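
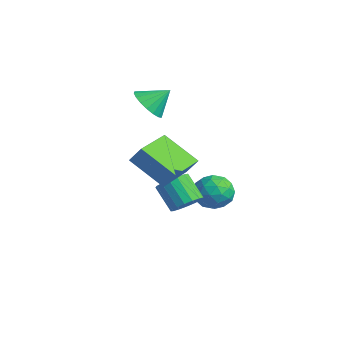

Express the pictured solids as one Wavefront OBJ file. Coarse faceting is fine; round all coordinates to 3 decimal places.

v -1.082 -0.751 3.531
v -0.225 -1.002 3.412
v -0.718 0.111 4.329
v -0.276 -0.721 3.132
v -0.485 -0.446 2.93
v -0.813 -0.231 2.847
v -1.194 -0.12 2.9
v -1.553 -0.133 3.077
v -1.818 -0.269 3.345
v -1.938 -0.5 3.649
v -1.888 -0.781 3.93
v -1.678 -1.057 4.132
v -1.35 -1.271 4.215
v -0.969 -1.383 4.162
v -0.61 -1.369 3.984
v -0.345 -1.233 3.717
v 1.166 -0.15 -1.553
v 1.667 0.122 -1.021
v 0.695 -0.057 -0.015
v 0.194 -0.33 -0.547
v 1.487 0.428 -1.139
v 0.516 0.248 -0.134
v 1.234 0.6 -1.353
v 0.263 0.421 -0.347
v 0.966 0.601 -1.612
v -0.006 0.422 -0.606
v 0.743 0.43 -1.858
v -0.229 0.251 -0.852
v 0.617 0.125 -2.034
v -0.355 -0.054 -1.028
v 0.617 -0.242 -2.099
v -0.355 -0.421 -1.094
v 0.743 -0.589 -2.04
v -0.229 -0.768 -1.034
v 0.965 -0.835 -1.869
v -0.007 -1.014 -0.863
v 1.234 -0.924 -1.625
v 0.262 -1.103 -0.619
v 1.487 -0.836 -1.365
v 0.515 -1.015 -0.359
v 1.666 -0.591 -1.148
v 0.694 -0.77 -0.142
v 1.731 -0.245 -1.024
v 0.759 -0.424 -0.018
v 0.584 2.175 -1.573
v 1.18 1.973 -0.851
v 0.48 0.667 -1.909
v 1.076 0.465 -1.187
v 0.194 0.789 -1.004
v 0.258 1.72 -0.796
v 1.402 0.92 -1.964
v 1.466 1.851 -1.756
v 1.685 1.197 -1.093
v 0.938 1.116 -0.5
v 0.722 1.524 -2.26
v -0.025 1.443 -1.667
v 0.891 2.206 -1.182
v 0.769 0.434 -1.578
v 0.251 0.624 -1.47
v 0.601 0.505 -1.046
v 0.35 2.058 -1.15
v 0.699 1.939 -0.726
v 0.12 1.243 -0.816
v 0.961 0.701 -2.034
v 1.31 0.582 -1.61
v 1.059 2.135 -1.714
v 1.409 2.016 -1.29
v 1.54 1.397 -1.944
v 1.538 1.632 -0.9
v 1.477 0.745 -1.098
v 1.668 1.012 -1.555
v 1.706 1.56 -1.432
v 1.099 1.584 -0.552
v 1.038 0.698 -0.749
v 0.52 0.888 -0.642
v 0.558 1.436 -0.519
v 1.396 1.128 -0.694
v 0.622 1.942 -2.011
v 0.561 1.056 -2.208
v 1.102 1.204 -2.241
v 1.14 1.752 -2.118
v 0.183 1.895 -1.662
v 0.122 1.008 -1.86
v -0.046 1.08 -1.328
v -0.008 1.628 -1.205
v 0.264 1.512 -2.066
v 2.109 -2.32 2.903
v 2.509 -2.002 3.632
v 3.434 -1.542 1.837
v 3.834 -1.224 2.566
v 3.186 -3.976 3.034
v 3.586 -3.658 3.763
v 4.511 -3.198 1.968
v 4.911 -2.88 2.697
f 2 1 4
f 2 4 3
f 4 1 5
f 4 5 3
f 5 1 6
f 5 6 3
f 6 1 7
f 6 7 3
f 7 1 8
f 7 8 3
f 8 1 9
f 8 9 3
f 9 1 10
f 9 10 3
f 10 1 11
f 10 11 3
f 11 1 12
f 11 12 3
f 12 1 13
f 12 13 3
f 13 1 14
f 13 14 3
f 14 1 15
f 14 15 3
f 15 1 16
f 15 16 3
f 16 1 2
f 16 2 3
f 18 17 21
f 18 21 19
f 19 21 22
f 19 22 20
f 21 17 23
f 21 23 22
f 22 23 24
f 22 24 20
f 23 17 25
f 23 25 24
f 24 25 26
f 24 26 20
f 25 17 27
f 25 27 26
f 26 27 28
f 26 28 20
f 27 17 29
f 27 29 28
f 28 29 30
f 28 30 20
f 29 17 31
f 29 31 30
f 30 31 32
f 30 32 20
f 31 17 33
f 31 33 32
f 32 33 34
f 32 34 20
f 33 17 35
f 33 35 34
f 34 35 36
f 34 36 20
f 35 17 37
f 35 37 36
f 36 37 38
f 36 38 20
f 37 17 39
f 37 39 38
f 38 39 40
f 38 40 20
f 39 17 41
f 39 41 40
f 40 41 42
f 40 42 20
f 41 17 43
f 41 43 42
f 42 43 44
f 42 44 20
f 43 17 18
f 43 18 44
f 44 18 19
f 44 19 20
f 45 82 61
f 82 56 85
f 61 85 50
f 82 85 61
f 45 61 57
f 61 50 62
f 57 62 46
f 61 62 57
f 45 57 66
f 57 46 67
f 66 67 52
f 57 67 66
f 45 66 78
f 66 52 81
f 78 81 55
f 66 81 78
f 45 78 82
f 78 55 86
f 82 86 56
f 78 86 82
f 46 62 73
f 62 50 76
f 73 76 54
f 62 76 73
f 50 85 63
f 85 56 84
f 63 84 49
f 85 84 63
f 56 86 83
f 86 55 79
f 83 79 47
f 86 79 83
f 55 81 80
f 81 52 68
f 80 68 51
f 81 68 80
f 52 67 72
f 67 46 69
f 72 69 53
f 67 69 72
f 48 74 60
f 74 54 75
f 60 75 49
f 74 75 60
f 48 60 58
f 60 49 59
f 58 59 47
f 60 59 58
f 48 58 65
f 58 47 64
f 65 64 51
f 58 64 65
f 48 65 70
f 65 51 71
f 70 71 53
f 65 71 70
f 48 70 74
f 70 53 77
f 74 77 54
f 70 77 74
f 49 75 63
f 75 54 76
f 63 76 50
f 75 76 63
f 47 59 83
f 59 49 84
f 83 84 56
f 59 84 83
f 51 64 80
f 64 47 79
f 80 79 55
f 64 79 80
f 53 71 72
f 71 51 68
f 72 68 52
f 71 68 72
f 54 77 73
f 77 53 69
f 73 69 46
f 77 69 73
f 88 90 87
f 91 88 87
f 87 90 89
f 89 91 87
f 88 94 90
f 92 88 91
f 92 94 88
f 90 94 89
f 93 91 89
f 89 94 93
f 93 92 91
f 94 92 93



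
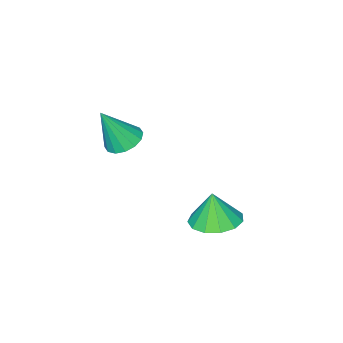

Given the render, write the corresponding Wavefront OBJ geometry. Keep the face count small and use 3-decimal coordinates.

v 0.109 -1.789 0.518
v 0.607 -2.195 0.191
v 0.771 -2.171 2.002
v 0.758 -1.854 0.212
v 0.735 -1.497 0.314
v 0.545 -1.217 0.471
v 0.237 -1.091 0.64
v -0.104 -1.152 0.777
v -0.388 -1.383 0.844
v -0.539 -1.723 0.823
v -0.517 -2.081 0.721
v -0.326 -2.36 0.564
v -0.019 -2.487 0.395
v 0.322 -2.426 0.259
v -1.967 0.479 -3.449
v -1.02 0.326 -3.48
v -1.953 0.301 -2.171
v -1.086 0.858 -3.406
v -1.432 1.269 -3.344
v -1.948 1.43 -3.316
v -2.47 1.288 -3.33
v -2.832 0.89 -3.382
v -2.92 0.361 -3.455
v -2.705 -0.13 -3.526
v -2.256 -0.428 -3.572
v -1.715 -0.438 -3.579
v -1.254 -0.157 -3.545
f 2 1 4
f 2 4 3
f 4 1 5
f 4 5 3
f 5 1 6
f 5 6 3
f 6 1 7
f 6 7 3
f 7 1 8
f 7 8 3
f 8 1 9
f 8 9 3
f 9 1 10
f 9 10 3
f 10 1 11
f 10 11 3
f 11 1 12
f 11 12 3
f 12 1 13
f 12 13 3
f 13 1 14
f 13 14 3
f 14 1 2
f 14 2 3
f 16 15 18
f 16 18 17
f 18 15 19
f 18 19 17
f 19 15 20
f 19 20 17
f 20 15 21
f 20 21 17
f 21 15 22
f 21 22 17
f 22 15 23
f 22 23 17
f 23 15 24
f 23 24 17
f 24 15 25
f 24 25 17
f 25 15 26
f 25 26 17
f 26 15 27
f 26 27 17
f 27 15 16
f 27 16 17



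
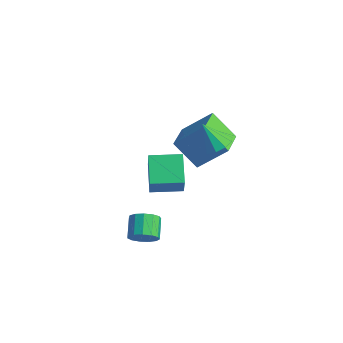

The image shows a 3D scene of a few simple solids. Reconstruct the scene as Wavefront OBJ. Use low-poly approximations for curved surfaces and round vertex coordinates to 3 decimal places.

v 1.265 0.893 2.96
v 2.019 0.704 3.432
v 0.395 0.727 4.28
v 1.938 1.26 3.449
v 1.6 1.676 3.279
v 1.134 1.793 2.987
v 0.718 1.567 2.685
v 0.51 1.083 2.487
v 0.591 0.526 2.47
v 0.929 0.11 2.64
v 1.395 -0.007 2.932
v 1.812 0.22 3.235
v -0.866 -1.924 1.973
v -0.269 -2.502 3.535
v 0.325 -0.682 1.977
v 0.922 -1.261 3.54
v 0.238 -2.979 1.16
v 0.835 -3.558 2.723
v 1.429 -1.738 1.165
v 2.026 -2.316 2.727
v 0.978 -4.209 -1.261
v 1.518 -4.176 -0.645
v 0.802 -3.318 -0.063
v 0.262 -3.351 -0.679
v 1.651 -3.857 -0.952
v 0.935 -2.999 -0.37
v 1.57 -3.65 -1.357
v 0.854 -2.792 -0.775
v 1.301 -3.621 -1.731
v 0.585 -2.762 -1.15
v 0.93 -3.778 -1.957
v 0.214 -2.919 -1.375
v 0.574 -4.072 -1.961
v -0.142 -3.214 -1.379
v 0.346 -4.41 -1.743
v -0.37 -3.551 -1.161
v 0.319 -4.684 -1.372
v -0.397 -3.825 -0.79
v 0.501 -4.807 -0.966
v -0.215 -3.949 -0.384
v 0.834 -4.741 -0.653
v 0.119 -3.882 -0.071
v 1.214 -4.505 -0.534
v 0.498 -3.647 0.048
v -0.263 1.113 -0.118
v -1.627 0.771 1.247
v -1.109 2.683 -0.57
v -2.474 2.34 0.795
v 0.934 2.18 1.345
v -0.431 1.837 2.71
v 0.087 3.749 0.893
v -1.277 3.407 2.258
f 2 1 4
f 2 4 3
f 4 1 5
f 4 5 3
f 5 1 6
f 5 6 3
f 6 1 7
f 6 7 3
f 7 1 8
f 7 8 3
f 8 1 9
f 8 9 3
f 9 1 10
f 9 10 3
f 10 1 11
f 10 11 3
f 11 1 12
f 11 12 3
f 12 1 2
f 12 2 3
f 14 16 13
f 17 14 13
f 13 16 15
f 15 17 13
f 14 20 16
f 18 14 17
f 18 20 14
f 16 20 15
f 19 17 15
f 15 20 19
f 19 18 17
f 20 18 19
f 22 21 25
f 22 25 23
f 23 25 26
f 23 26 24
f 25 21 27
f 25 27 26
f 26 27 28
f 26 28 24
f 27 21 29
f 27 29 28
f 28 29 30
f 28 30 24
f 29 21 31
f 29 31 30
f 30 31 32
f 30 32 24
f 31 21 33
f 31 33 32
f 32 33 34
f 32 34 24
f 33 21 35
f 33 35 34
f 34 35 36
f 34 36 24
f 35 21 37
f 35 37 36
f 36 37 38
f 36 38 24
f 37 21 39
f 37 39 38
f 38 39 40
f 38 40 24
f 39 21 41
f 39 41 40
f 40 41 42
f 40 42 24
f 41 21 43
f 41 43 42
f 42 43 44
f 42 44 24
f 43 21 22
f 43 22 44
f 44 22 23
f 44 23 24
f 46 48 45
f 49 46 45
f 45 48 47
f 47 49 45
f 46 52 48
f 50 46 49
f 50 52 46
f 48 52 47
f 51 49 47
f 47 52 51
f 51 50 49
f 52 50 51



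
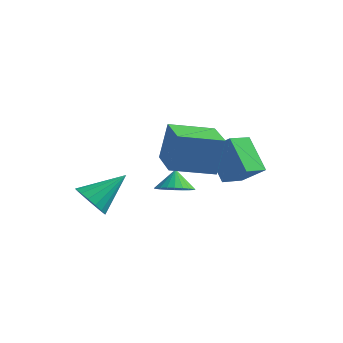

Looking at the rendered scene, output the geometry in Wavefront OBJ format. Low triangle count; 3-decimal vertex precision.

v -2.682 3.531 -2.649
v -1.835 3.322 -2.299
v -2.918 4.109 -1.731
v -1.764 3.634 -2.478
v -1.832 3.931 -2.682
v -2.03 4.167 -2.882
v -2.327 4.306 -3.046
v -2.678 4.327 -3.149
v -3.03 4.227 -3.177
v -3.329 4.021 -3.124
v -3.529 3.74 -2.998
v -3.601 3.428 -2.82
v -3.532 3.131 -2.615
v -3.334 2.895 -2.416
v -3.037 2.756 -2.252
v -2.686 2.735 -2.149
v -2.334 2.835 -2.121
v -2.035 3.041 -2.174
v -0.342 1.833 1.343
v 0.756 1.869 2.259
v 0.012 3.123 0.868
v 1.11 3.159 1.785
v 0.81 1.021 -0.005
v 1.908 1.057 0.912
v 1.164 2.311 -0.479
v 2.262 2.347 0.437
v -4.137 -1.71 -1.054
v -3.528 -2.387 -0.75
v -3.143 -0.29 0.114
v -3.326 -2.218 -1.127
v -3.31 -1.933 -1.487
v -3.484 -1.597 -1.748
v -3.807 -1.287 -1.85
v -4.206 -1.073 -1.769
v -4.589 -1.006 -1.525
v -4.869 -1.099 -1.173
v -4.981 -1.333 -0.793
v -4.9 -1.653 -0.473
v -4.644 -1.986 -0.287
v -4.272 -2.255 -0.276
v -3.87 -2.4 -0.443
v -0.093 -2.326 2.217
v 0.09 -1.876 4.033
v -1.266 -0.852 1.969
v -1.083 -0.402 3.785
v 1.523 -1.118 1.755
v 1.706 -0.668 3.571
v 0.35 0.356 1.507
v 0.533 0.806 3.323
f 2 1 4
f 2 4 3
f 4 1 5
f 4 5 3
f 5 1 6
f 5 6 3
f 6 1 7
f 6 7 3
f 7 1 8
f 7 8 3
f 8 1 9
f 8 9 3
f 9 1 10
f 9 10 3
f 10 1 11
f 10 11 3
f 11 1 12
f 11 12 3
f 12 1 13
f 12 13 3
f 13 1 14
f 13 14 3
f 14 1 15
f 14 15 3
f 15 1 16
f 15 16 3
f 16 1 17
f 16 17 3
f 17 1 18
f 17 18 3
f 18 1 2
f 18 2 3
f 20 22 19
f 23 20 19
f 19 22 21
f 21 23 19
f 20 26 22
f 24 20 23
f 24 26 20
f 22 26 21
f 25 23 21
f 21 26 25
f 25 24 23
f 26 24 25
f 28 27 30
f 28 30 29
f 30 27 31
f 30 31 29
f 31 27 32
f 31 32 29
f 32 27 33
f 32 33 29
f 33 27 34
f 33 34 29
f 34 27 35
f 34 35 29
f 35 27 36
f 35 36 29
f 36 27 37
f 36 37 29
f 37 27 38
f 37 38 29
f 38 27 39
f 38 39 29
f 39 27 40
f 39 40 29
f 40 27 41
f 40 41 29
f 41 27 28
f 41 28 29
f 43 45 42
f 46 43 42
f 42 45 44
f 44 46 42
f 43 49 45
f 47 43 46
f 47 49 43
f 45 49 44
f 48 46 44
f 44 49 48
f 48 47 46
f 49 47 48



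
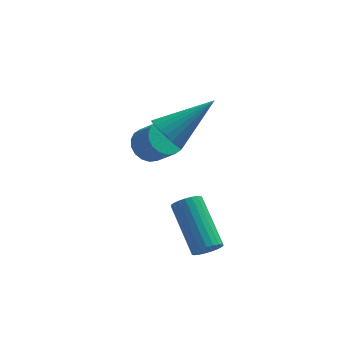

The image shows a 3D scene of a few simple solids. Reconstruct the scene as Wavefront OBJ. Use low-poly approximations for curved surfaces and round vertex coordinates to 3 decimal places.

v -2.626 0.941 1.73
v -2.166 0.373 1.429
v -0.974 1.599 3.01
v -2.109 0.606 1.236
v -2.13 0.89 1.117
v -2.227 1.181 1.092
v -2.385 1.436 1.164
v -2.579 1.616 1.323
v -2.78 1.692 1.543
v -2.958 1.655 1.792
v -3.085 1.508 2.032
v -3.142 1.275 2.225
v -3.121 0.992 2.344
v -3.024 0.7 2.369
v -2.866 0.445 2.297
v -2.672 0.266 2.138
v -2.471 0.189 1.918
v -2.293 0.227 1.669
v -1.277 -1.633 -2.312
v -0.784 -1.36 -2.397
v -1.47 0.267 -1.153
v -1.963 -0.007 -1.068
v -0.916 -1.279 -2.576
v -1.603 0.347 -1.332
v -1.111 -1.26 -2.709
v -1.798 0.367 -1.465
v -1.335 -1.305 -2.774
v -2.022 0.322 -1.53
v -1.549 -1.407 -2.759
v -2.235 0.22 -1.515
v -1.715 -1.548 -2.666
v -2.402 0.079 -1.422
v -1.806 -1.703 -2.512
v -2.492 -0.077 -1.268
v -1.805 -1.847 -2.324
v -2.492 -0.22 -1.08
v -1.713 -1.954 -2.133
v -2.399 -0.327 -0.889
v -1.545 -2.005 -1.974
v -2.232 -0.379 -0.73
v -1.331 -1.992 -1.873
v -2.018 -0.366 -0.629
v -1.108 -1.917 -1.848
v -1.795 -0.291 -0.603
v -0.914 -1.793 -1.903
v -1.6 -0.166 -0.659
v -0.782 -1.642 -2.029
v -1.469 -0.015 -0.785
v -0.736 -1.488 -2.204
v -1.423 0.138 -0.959
v -3.244 3.006 -0.349
v -2.731 2.834 -0.868
v -2.102 2.242 -0.05
v -2.616 2.414 0.469
v -2.618 3.123 -0.745
v -1.99 2.531 0.073
v -2.63 3.389 -0.544
v -2.001 2.797 0.275
v -2.763 3.58 -0.304
v -2.134 2.987 0.514
v -2.992 3.656 -0.073
v -2.363 3.064 0.745
v -3.27 3.604 0.103
v -2.641 3.012 0.922
v -3.544 3.433 0.19
v -2.915 2.841 1.008
v -3.758 3.178 0.17
v -3.129 2.586 0.988
v -3.87 2.889 0.047
v -3.242 2.297 0.865
v -3.859 2.623 -0.155
v -3.23 2.031 0.664
v -3.726 2.433 -0.394
v -3.097 1.84 0.424
v -3.497 2.356 -0.625
v -2.868 1.764 0.193
v -3.219 2.408 -0.802
v -2.59 1.816 0.017
v -2.945 2.579 -0.888
v -2.316 1.987 -0.07
f 2 1 4
f 2 4 3
f 4 1 5
f 4 5 3
f 5 1 6
f 5 6 3
f 6 1 7
f 6 7 3
f 7 1 8
f 7 8 3
f 8 1 9
f 8 9 3
f 9 1 10
f 9 10 3
f 10 1 11
f 10 11 3
f 11 1 12
f 11 12 3
f 12 1 13
f 12 13 3
f 13 1 14
f 13 14 3
f 14 1 15
f 14 15 3
f 15 1 16
f 15 16 3
f 16 1 17
f 16 17 3
f 17 1 18
f 17 18 3
f 18 1 2
f 18 2 3
f 20 19 23
f 20 23 21
f 21 23 24
f 21 24 22
f 23 19 25
f 23 25 24
f 24 25 26
f 24 26 22
f 25 19 27
f 25 27 26
f 26 27 28
f 26 28 22
f 27 19 29
f 27 29 28
f 28 29 30
f 28 30 22
f 29 19 31
f 29 31 30
f 30 31 32
f 30 32 22
f 31 19 33
f 31 33 32
f 32 33 34
f 32 34 22
f 33 19 35
f 33 35 34
f 34 35 36
f 34 36 22
f 35 19 37
f 35 37 36
f 36 37 38
f 36 38 22
f 37 19 39
f 37 39 38
f 38 39 40
f 38 40 22
f 39 19 41
f 39 41 40
f 40 41 42
f 40 42 22
f 41 19 43
f 41 43 42
f 42 43 44
f 42 44 22
f 43 19 45
f 43 45 44
f 44 45 46
f 44 46 22
f 45 19 47
f 45 47 46
f 46 47 48
f 46 48 22
f 47 19 49
f 47 49 48
f 48 49 50
f 48 50 22
f 49 19 20
f 49 20 50
f 50 20 21
f 50 21 22
f 52 51 55
f 52 55 53
f 53 55 56
f 53 56 54
f 55 51 57
f 55 57 56
f 56 57 58
f 56 58 54
f 57 51 59
f 57 59 58
f 58 59 60
f 58 60 54
f 59 51 61
f 59 61 60
f 60 61 62
f 60 62 54
f 61 51 63
f 61 63 62
f 62 63 64
f 62 64 54
f 63 51 65
f 63 65 64
f 64 65 66
f 64 66 54
f 65 51 67
f 65 67 66
f 66 67 68
f 66 68 54
f 67 51 69
f 67 69 68
f 68 69 70
f 68 70 54
f 69 51 71
f 69 71 70
f 70 71 72
f 70 72 54
f 71 51 73
f 71 73 72
f 72 73 74
f 72 74 54
f 73 51 75
f 73 75 74
f 74 75 76
f 74 76 54
f 75 51 77
f 75 77 76
f 76 77 78
f 76 78 54
f 77 51 79
f 77 79 78
f 78 79 80
f 78 80 54
f 79 51 52
f 79 52 80
f 80 52 53
f 80 53 54



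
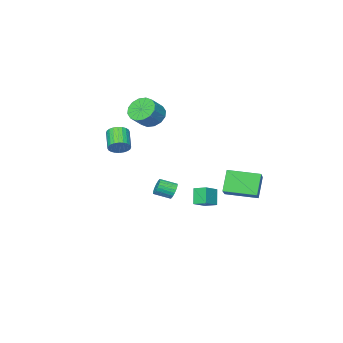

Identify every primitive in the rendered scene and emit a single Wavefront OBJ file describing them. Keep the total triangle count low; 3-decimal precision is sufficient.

v -1.113 2.689 -2.064
v -1.849 2.259 -0.605
v -2.466 4.308 -2.27
v -3.203 3.878 -0.811
v 0.163 3.882 -1.069
v -0.574 3.452 0.39
v -1.191 5.501 -1.275
v -1.927 5.071 0.184
v -0.027 2.055 -1.632
v 1.035 2.22 -1.122
v -0.29 2.905 -1.359
v 0.772 3.069 -0.849
v 0.408 2.531 -2.691
v 1.47 2.695 -2.181
v 0.145 3.38 -2.418
v 1.207 3.545 -1.908
v -1.854 -2.954 -3.847
v -1.462 -2.795 -4.354
v -0.613 -3.508 -3.919
v -1.006 -3.666 -3.413
v -1.398 -2.614 -4.182
v -0.549 -3.327 -3.748
v -1.404 -2.485 -3.959
v -0.555 -3.197 -3.525
v -1.478 -2.427 -3.72
v -0.629 -3.139 -3.285
v -1.609 -2.449 -3.499
v -0.76 -3.162 -3.065
v -1.778 -2.549 -3.332
v -0.929 -3.261 -2.898
v -1.958 -2.709 -3.243
v -1.11 -3.421 -2.809
v -2.123 -2.907 -3.246
v -1.274 -3.619 -2.812
v -2.247 -3.112 -3.341
v -1.398 -3.825 -2.906
v -2.311 -3.293 -3.512
v -1.462 -4.006 -3.078
v -2.305 -3.423 -3.735
v -1.456 -4.135 -3.301
v -2.231 -3.481 -3.975
v -1.382 -4.193 -3.54
v -2.1 -3.458 -4.195
v -1.251 -4.171 -3.761
v -1.931 -3.359 -4.362
v -1.082 -4.071 -3.928
v -1.75 -3.199 -4.451
v -0.902 -3.911 -4.017
v -1.586 -3.001 -4.448
v -0.737 -3.713 -4.014
v -0.835 -3.886 2.889
v -0.23 -3.65 2.103
v 0.84 -3.457 2.985
v 0.235 -3.694 3.771
v -0.439 -3.191 2.257
v 0.631 -2.998 3.139
v -0.755 -2.918 2.58
v 0.315 -2.725 3.462
v -1.092 -2.904 2.986
v -0.022 -2.711 3.868
v -1.36 -3.154 3.366
v -0.29 -2.961 4.248
v -1.488 -3.6 3.618
v -0.418 -3.407 4.5
v -1.44 -4.123 3.675
v -0.37 -3.93 4.557
v -1.231 -4.582 3.521
v -0.161 -4.389 4.403
v -0.915 -4.855 3.198
v 0.155 -4.662 4.08
v -0.578 -4.869 2.792
v 0.492 -4.676 3.674
v -0.31 -4.619 2.412
v 0.76 -4.426 3.294
v -0.182 -4.173 2.16
v 0.888 -3.98 3.042
v 4.166 -1.077 2.153
v 4.764 -1.169 2.543
v 4.052 -2.175 3.398
v 3.454 -2.083 3.007
v 4.639 -0.961 2.684
v 3.926 -1.967 3.538
v 4.441 -0.77 2.743
v 3.728 -1.776 3.598
v 4.202 -0.626 2.713
v 3.489 -1.632 3.568
v 3.957 -0.551 2.598
v 3.244 -1.557 3.452
v 3.744 -0.556 2.414
v 3.031 -1.562 3.269
v 3.596 -0.64 2.191
v 2.883 -1.646 3.046
v 3.534 -0.791 1.962
v 2.821 -1.796 2.817
v 3.568 -0.985 1.762
v 2.856 -1.991 2.617
v 3.694 -1.193 1.622
v 2.981 -2.199 2.476
v 3.892 -1.384 1.562
v 3.179 -2.39 2.417
v 4.131 -1.528 1.592
v 3.418 -2.534 2.447
v 4.376 -1.603 1.708
v 3.663 -2.609 2.562
v 4.589 -1.598 1.891
v 3.876 -2.604 2.746
v 4.737 -1.514 2.114
v 4.024 -2.52 2.969
v 4.799 -1.364 2.343
v 4.086 -2.369 3.198
f 2 4 1
f 5 2 1
f 1 4 3
f 3 5 1
f 2 8 4
f 6 2 5
f 6 8 2
f 4 8 3
f 7 5 3
f 3 8 7
f 7 6 5
f 8 6 7
f 10 12 9
f 13 10 9
f 9 12 11
f 11 13 9
f 10 16 12
f 14 10 13
f 14 16 10
f 12 16 11
f 15 13 11
f 11 16 15
f 15 14 13
f 16 14 15
f 18 17 21
f 18 21 19
f 19 21 22
f 19 22 20
f 21 17 23
f 21 23 22
f 22 23 24
f 22 24 20
f 23 17 25
f 23 25 24
f 24 25 26
f 24 26 20
f 25 17 27
f 25 27 26
f 26 27 28
f 26 28 20
f 27 17 29
f 27 29 28
f 28 29 30
f 28 30 20
f 29 17 31
f 29 31 30
f 30 31 32
f 30 32 20
f 31 17 33
f 31 33 32
f 32 33 34
f 32 34 20
f 33 17 35
f 33 35 34
f 34 35 36
f 34 36 20
f 35 17 37
f 35 37 36
f 36 37 38
f 36 38 20
f 37 17 39
f 37 39 38
f 38 39 40
f 38 40 20
f 39 17 41
f 39 41 40
f 40 41 42
f 40 42 20
f 41 17 43
f 41 43 42
f 42 43 44
f 42 44 20
f 43 17 45
f 43 45 44
f 44 45 46
f 44 46 20
f 45 17 47
f 45 47 46
f 46 47 48
f 46 48 20
f 47 17 49
f 47 49 48
f 48 49 50
f 48 50 20
f 49 17 18
f 49 18 50
f 50 18 19
f 50 19 20
f 52 51 55
f 52 55 53
f 53 55 56
f 53 56 54
f 55 51 57
f 55 57 56
f 56 57 58
f 56 58 54
f 57 51 59
f 57 59 58
f 58 59 60
f 58 60 54
f 59 51 61
f 59 61 60
f 60 61 62
f 60 62 54
f 61 51 63
f 61 63 62
f 62 63 64
f 62 64 54
f 63 51 65
f 63 65 64
f 64 65 66
f 64 66 54
f 65 51 67
f 65 67 66
f 66 67 68
f 66 68 54
f 67 51 69
f 67 69 68
f 68 69 70
f 68 70 54
f 69 51 71
f 69 71 70
f 70 71 72
f 70 72 54
f 71 51 73
f 71 73 72
f 72 73 74
f 72 74 54
f 73 51 75
f 73 75 74
f 74 75 76
f 74 76 54
f 75 51 52
f 75 52 76
f 76 52 53
f 76 53 54
f 78 77 81
f 78 81 79
f 79 81 82
f 79 82 80
f 81 77 83
f 81 83 82
f 82 83 84
f 82 84 80
f 83 77 85
f 83 85 84
f 84 85 86
f 84 86 80
f 85 77 87
f 85 87 86
f 86 87 88
f 86 88 80
f 87 77 89
f 87 89 88
f 88 89 90
f 88 90 80
f 89 77 91
f 89 91 90
f 90 91 92
f 90 92 80
f 91 77 93
f 91 93 92
f 92 93 94
f 92 94 80
f 93 77 95
f 93 95 94
f 94 95 96
f 94 96 80
f 95 77 97
f 95 97 96
f 96 97 98
f 96 98 80
f 97 77 99
f 97 99 98
f 98 99 100
f 98 100 80
f 99 77 101
f 99 101 100
f 100 101 102
f 100 102 80
f 101 77 103
f 101 103 102
f 102 103 104
f 102 104 80
f 103 77 105
f 103 105 104
f 104 105 106
f 104 106 80
f 105 77 107
f 105 107 106
f 106 107 108
f 106 108 80
f 107 77 109
f 107 109 108
f 108 109 110
f 108 110 80
f 109 77 78
f 109 78 110
f 110 78 79
f 110 79 80



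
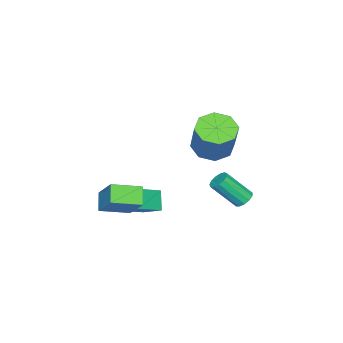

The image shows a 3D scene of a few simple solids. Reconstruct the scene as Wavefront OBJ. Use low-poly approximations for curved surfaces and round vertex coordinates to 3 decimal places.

v 1.048 -3.913 -2.734
v 1.717 -2.884 -1.487
v 1.748 -3.527 -3.429
v 2.417 -2.497 -2.182
v 2.023 -5.003 -2.358
v 2.692 -3.973 -1.111
v 2.723 -4.616 -3.053
v 3.392 -3.587 -1.806
v -0.547 -4.17 -3.564
v 0.793 -4.653 -2.836
v -0.449 -3.14 -3.061
v 0.891 -3.624 -2.332
v 0.069 -3.796 -4.448
v 1.409 -4.28 -3.719
v 0.167 -2.767 -3.944
v 1.507 -3.25 -3.216
v -0.204 -0.373 0.92
v 0.704 -0.6 0.566
v 1.511 0.006 2.246
v 0.604 0.233 2.6
v 0.498 0.12 0.405
v 1.305 0.725 2.086
v -0.119 0.551 0.546
v 0.689 1.156 2.227
v -0.785 0.441 0.906
v 0.022 1.046 2.586
v -1.111 -0.146 1.274
v -0.304 0.46 2.954
v -0.905 -0.865 1.434
v -0.098 -0.26 3.115
v -0.289 -1.296 1.293
v 0.519 -0.691 2.974
v 0.378 -1.186 0.934
v 1.185 -0.581 2.614
v -2.187 0.283 -3.604
v -1.707 0.549 -3.584
v -1.172 -0.516 -2.275
v -1.653 -0.783 -2.296
v -1.896 0.695 -3.387
v -1.361 -0.37 -2.079
v -2.178 0.711 -3.259
v -1.643 -0.354 -1.951
v -2.463 0.59 -3.241
v -1.928 -0.475 -1.933
v -2.66 0.372 -3.338
v -2.126 -0.693 -2.03
v -2.708 0.125 -3.52
v -2.173 -0.94 -2.211
v -2.59 -0.071 -3.728
v -2.055 -1.137 -2.419
v -2.344 -0.156 -3.897
v -1.809 -1.221 -2.589
v -2.049 -0.101 -3.973
v -1.514 -1.166 -2.665
v -1.797 0.076 -3.932
v -1.263 -0.99 -2.624
v -1.67 0.318 -3.787
v -1.135 -0.747 -2.479
f 2 4 1
f 5 2 1
f 1 4 3
f 3 5 1
f 2 8 4
f 6 2 5
f 6 8 2
f 4 8 3
f 7 5 3
f 3 8 7
f 7 6 5
f 8 6 7
f 10 12 9
f 13 10 9
f 9 12 11
f 11 13 9
f 10 16 12
f 14 10 13
f 14 16 10
f 12 16 11
f 15 13 11
f 11 16 15
f 15 14 13
f 16 14 15
f 18 17 21
f 18 21 19
f 19 21 22
f 19 22 20
f 21 17 23
f 21 23 22
f 22 23 24
f 22 24 20
f 23 17 25
f 23 25 24
f 24 25 26
f 24 26 20
f 25 17 27
f 25 27 26
f 26 27 28
f 26 28 20
f 27 17 29
f 27 29 28
f 28 29 30
f 28 30 20
f 29 17 31
f 29 31 30
f 30 31 32
f 30 32 20
f 31 17 33
f 31 33 32
f 32 33 34
f 32 34 20
f 33 17 18
f 33 18 34
f 34 18 19
f 34 19 20
f 36 35 39
f 36 39 37
f 37 39 40
f 37 40 38
f 39 35 41
f 39 41 40
f 40 41 42
f 40 42 38
f 41 35 43
f 41 43 42
f 42 43 44
f 42 44 38
f 43 35 45
f 43 45 44
f 44 45 46
f 44 46 38
f 45 35 47
f 45 47 46
f 46 47 48
f 46 48 38
f 47 35 49
f 47 49 48
f 48 49 50
f 48 50 38
f 49 35 51
f 49 51 50
f 50 51 52
f 50 52 38
f 51 35 53
f 51 53 52
f 52 53 54
f 52 54 38
f 53 35 55
f 53 55 54
f 54 55 56
f 54 56 38
f 55 35 57
f 55 57 56
f 56 57 58
f 56 58 38
f 57 35 36
f 57 36 58
f 58 36 37
f 58 37 38



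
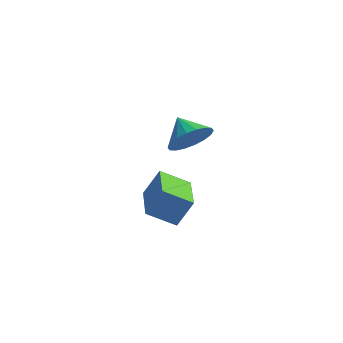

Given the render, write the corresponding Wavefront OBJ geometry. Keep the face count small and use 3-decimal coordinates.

v 3.981 -2.993 3.696
v 4.435 -2.254 3.053
v 3.219 -2.067 4.224
v 4.063 -2.41 2.791
v 3.676 -2.682 2.708
v 3.348 -3.015 2.821
v 3.146 -3.344 3.108
v 3.109 -3.604 3.51
v 3.245 -3.742 3.95
v 3.527 -3.732 4.34
v 3.898 -3.576 4.602
v 4.286 -3.305 4.684
v 4.613 -2.971 4.571
v 4.815 -2.642 4.285
v 4.852 -2.383 3.882
v 4.716 -2.244 3.443
v 3.477 -3.463 -2.082
v 2.115 -3.627 -1.319
v 2.973 -1.548 -2.57
v 1.611 -1.711 -1.807
v 4.129 -2.969 -0.813
v 2.767 -3.132 -0.05
v 3.625 -1.053 -1.301
v 2.263 -1.217 -0.538
f 2 1 4
f 2 4 3
f 4 1 5
f 4 5 3
f 5 1 6
f 5 6 3
f 6 1 7
f 6 7 3
f 7 1 8
f 7 8 3
f 8 1 9
f 8 9 3
f 9 1 10
f 9 10 3
f 10 1 11
f 10 11 3
f 11 1 12
f 11 12 3
f 12 1 13
f 12 13 3
f 13 1 14
f 13 14 3
f 14 1 15
f 14 15 3
f 15 1 16
f 15 16 3
f 16 1 2
f 16 2 3
f 18 20 17
f 21 18 17
f 17 20 19
f 19 21 17
f 18 24 20
f 22 18 21
f 22 24 18
f 20 24 19
f 23 21 19
f 19 24 23
f 23 22 21
f 24 22 23



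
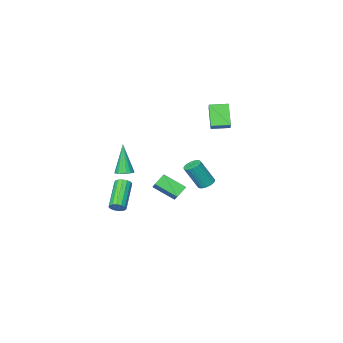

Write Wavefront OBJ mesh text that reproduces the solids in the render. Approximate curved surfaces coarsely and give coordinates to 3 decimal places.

v -3.938 -1.618 -2.653
v -3.39 -1.536 -2.882
v -2.633 -2.001 -1.236
v -3.182 -2.082 -1.007
v -3.443 -1.309 -2.793
v -2.687 -1.774 -1.148
v -3.582 -1.136 -2.681
v -2.825 -1.6 -1.035
v -3.783 -1.045 -2.563
v -3.026 -1.51 -0.917
v -4.01 -1.054 -2.461
v -3.253 -1.518 -0.815
v -4.225 -1.16 -2.392
v -3.469 -1.625 -0.746
v -4.391 -1.345 -2.368
v -3.634 -1.81 -0.722
v -4.478 -1.577 -2.394
v -3.721 -2.042 -0.748
v -4.472 -1.817 -2.464
v -3.715 -2.281 -0.818
v -4.374 -2.022 -2.567
v -3.617 -2.486 -0.921
v -4.2 -2.157 -2.685
v -3.443 -2.621 -1.039
v -3.981 -2.198 -2.797
v -3.225 -2.663 -1.151
v -3.755 -2.14 -2.885
v -2.998 -2.605 -1.239
v -3.56 -1.991 -2.932
v -2.804 -2.456 -1.286
v -3.431 -1.778 -2.931
v -2.675 -2.242 -1.285
v 1.958 -1.882 -0.116
v 2.536 -1.985 -0.057
v 1.642 -2.478 1.936
v 2.514 -1.733 0.013
v 2.382 -1.51 0.057
v 2.166 -1.361 0.067
v 1.909 -1.315 0.041
v 1.662 -1.382 -0.016
v 1.473 -1.547 -0.093
v 1.38 -1.779 -0.175
v 1.402 -2.031 -0.245
v 1.534 -2.253 -0.289
v 1.749 -2.403 -0.299
v 2.007 -2.449 -0.273
v 2.254 -2.382 -0.216
v 2.443 -2.217 -0.139
v -4.343 0.19 2.703
v -4.854 -0.699 4.021
v -3.885 0.815 3.302
v -4.395 -0.073 4.621
v -3.365 -0.467 2.639
v -3.875 -1.355 3.958
v -2.906 0.159 3.239
v -3.417 -0.73 4.557
v 1.905 1.798 0.918
v 2.559 2.967 1.829
v 1.123 2.872 0.101
v 1.777 4.041 1.012
v 2.563 1.859 0.368
v 3.217 3.028 1.279
v 1.781 2.933 -0.449
v 2.435 4.102 0.462
v 4.562 1.211 -0.99
v 4.984 1.013 -0.759
v 3.779 -0.149 0.442
v 3.358 0.049 0.21
v 4.92 1.23 -0.613
v 3.715 0.068 0.588
v 4.76 1.442 -0.569
v 3.555 0.28 0.632
v 4.547 1.592 -0.637
v 3.343 0.43 0.564
v 4.338 1.64 -0.8
v 3.134 0.478 0.401
v 4.19 1.573 -1.014
v 2.985 0.411 0.187
v 4.141 1.409 -1.222
v 2.936 0.247 -0.021
v 4.205 1.192 -1.368
v 3 0.03 -0.167
v 4.365 0.98 -1.412
v 3.16 -0.182 -0.211
v 4.577 0.83 -1.344
v 3.373 -0.332 -0.143
v 4.786 0.782 -1.181
v 3.582 -0.38 0.02
v 4.935 0.849 -0.967
v 3.73 -0.313 0.234
f 2 1 5
f 2 5 3
f 3 5 6
f 3 6 4
f 5 1 7
f 5 7 6
f 6 7 8
f 6 8 4
f 7 1 9
f 7 9 8
f 8 9 10
f 8 10 4
f 9 1 11
f 9 11 10
f 10 11 12
f 10 12 4
f 11 1 13
f 11 13 12
f 12 13 14
f 12 14 4
f 13 1 15
f 13 15 14
f 14 15 16
f 14 16 4
f 15 1 17
f 15 17 16
f 16 17 18
f 16 18 4
f 17 1 19
f 17 19 18
f 18 19 20
f 18 20 4
f 19 1 21
f 19 21 20
f 20 21 22
f 20 22 4
f 21 1 23
f 21 23 22
f 22 23 24
f 22 24 4
f 23 1 25
f 23 25 24
f 24 25 26
f 24 26 4
f 25 1 27
f 25 27 26
f 26 27 28
f 26 28 4
f 27 1 29
f 27 29 28
f 28 29 30
f 28 30 4
f 29 1 31
f 29 31 30
f 30 31 32
f 30 32 4
f 31 1 2
f 31 2 32
f 32 2 3
f 32 3 4
f 34 33 36
f 34 36 35
f 36 33 37
f 36 37 35
f 37 33 38
f 37 38 35
f 38 33 39
f 38 39 35
f 39 33 40
f 39 40 35
f 40 33 41
f 40 41 35
f 41 33 42
f 41 42 35
f 42 33 43
f 42 43 35
f 43 33 44
f 43 44 35
f 44 33 45
f 44 45 35
f 45 33 46
f 45 46 35
f 46 33 47
f 46 47 35
f 47 33 48
f 47 48 35
f 48 33 34
f 48 34 35
f 50 52 49
f 53 50 49
f 49 52 51
f 51 53 49
f 50 56 52
f 54 50 53
f 54 56 50
f 52 56 51
f 55 53 51
f 51 56 55
f 55 54 53
f 56 54 55
f 58 60 57
f 61 58 57
f 57 60 59
f 59 61 57
f 58 64 60
f 62 58 61
f 62 64 58
f 60 64 59
f 63 61 59
f 59 64 63
f 63 62 61
f 64 62 63
f 66 65 69
f 66 69 67
f 67 69 70
f 67 70 68
f 69 65 71
f 69 71 70
f 70 71 72
f 70 72 68
f 71 65 73
f 71 73 72
f 72 73 74
f 72 74 68
f 73 65 75
f 73 75 74
f 74 75 76
f 74 76 68
f 75 65 77
f 75 77 76
f 76 77 78
f 76 78 68
f 77 65 79
f 77 79 78
f 78 79 80
f 78 80 68
f 79 65 81
f 79 81 80
f 80 81 82
f 80 82 68
f 81 65 83
f 81 83 82
f 82 83 84
f 82 84 68
f 83 65 85
f 83 85 84
f 84 85 86
f 84 86 68
f 85 65 87
f 85 87 86
f 86 87 88
f 86 88 68
f 87 65 89
f 87 89 88
f 88 89 90
f 88 90 68
f 89 65 66
f 89 66 90
f 90 66 67
f 90 67 68



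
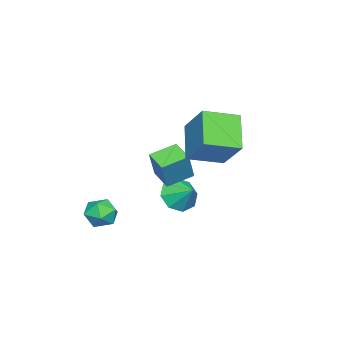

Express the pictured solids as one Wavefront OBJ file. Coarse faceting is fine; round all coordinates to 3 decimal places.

v 0.571 -2.555 -2.986
v 1.115 -1.881 -3.245
v 1.105 -3.399 -4.055
v 1.649 -2.725 -4.314
v 1.794 -3.146 -3.528
v 1.464 -2.625 -2.867
v 0.756 -2.655 -4.433
v 0.426 -2.134 -3.772
v 1.23 -1.943 -4.14
v 1.872 -2.247 -3.58
v 0.348 -3.033 -3.72
v 0.99 -3.337 -3.16
v -3.569 -0.907 -4.177
v -3.114 -0.502 -5.021
v -3.111 0.027 -3.483
v -3.852 -0.224 -4.909
v -4.423 -0.345 -4.368
v -4.494 -0.796 -3.716
v -4.023 -1.311 -3.333
v -3.286 -1.589 -3.445
v -2.714 -1.468 -3.986
v -2.643 -1.018 -4.638
v -1.883 2.102 -0.787
v -3.278 1.409 0.606
v -0.993 3.379 0.74
v -2.389 2.686 2.133
v -0.731 0.734 -0.313
v -2.127 0.041 1.08
v 0.158 2.011 1.214
v -1.237 1.318 2.607
v -3.712 -0.851 -2.09
v -2.955 -0.767 -0.536
v -3.031 0.112 -2.474
v -2.274 0.196 -0.92
v -2.686 -1.756 -2.54
v -1.929 -1.672 -0.986
v -2.005 -0.793 -2.924
v -1.248 -0.709 -1.37
f 1 12 6
f 1 6 2
f 1 2 8
f 1 8 11
f 1 11 12
f 2 6 10
f 6 12 5
f 12 11 3
f 11 8 7
f 8 2 9
f 4 10 5
f 4 5 3
f 4 3 7
f 4 7 9
f 4 9 10
f 5 10 6
f 3 5 12
f 7 3 11
f 9 7 8
f 10 9 2
f 14 13 16
f 14 16 15
f 16 13 17
f 16 17 15
f 17 13 18
f 17 18 15
f 18 13 19
f 18 19 15
f 19 13 20
f 19 20 15
f 20 13 21
f 20 21 15
f 21 13 22
f 21 22 15
f 22 13 14
f 22 14 15
f 24 26 23
f 27 24 23
f 23 26 25
f 25 27 23
f 24 30 26
f 28 24 27
f 28 30 24
f 26 30 25
f 29 27 25
f 25 30 29
f 29 28 27
f 30 28 29
f 32 34 31
f 35 32 31
f 31 34 33
f 33 35 31
f 32 38 34
f 36 32 35
f 36 38 32
f 34 38 33
f 37 35 33
f 33 38 37
f 37 36 35
f 38 36 37



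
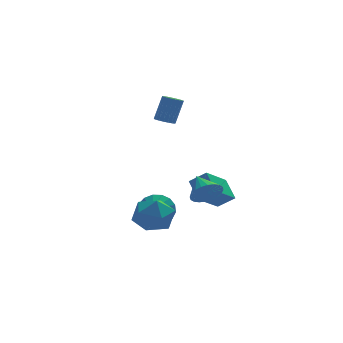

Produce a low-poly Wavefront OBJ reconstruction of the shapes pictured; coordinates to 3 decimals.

v -1.907 -2.952 -2.602
v -0.952 -3.505 -2.826
v -2.628 -4.475 -1.914
v -1.673 -5.028 -2.138
v -1.692 -4.241 -1.334
v -1.247 -3.299 -1.76
v -2.333 -4.681 -2.98
v -1.888 -3.739 -3.406
v -1.216 -4.573 -3.059
v -0.82 -4.301 -2.042
v -2.76 -3.679 -2.698
v -2.364 -3.407 -1.681
v 0.505 2.259 1.236
v 0.783 2.708 1.052
v 1.293 2.971 2.459
v 1.015 2.521 2.644
v 0.576 2.799 1.109
v 1.086 3.062 2.517
v 0.357 2.797 1.189
v 0.867 3.06 2.597
v 0.164 2.701 1.277
v 0.674 2.964 2.685
v 0.03 2.529 1.358
v 0.54 2.792 2.765
v -0.022 2.31 1.418
v 0.488 2.573 2.825
v 0.017 2.082 1.446
v 0.527 2.345 2.854
v 0.14 1.885 1.438
v 0.65 2.148 2.846
v 0.327 1.752 1.395
v 0.837 2.015 2.803
v 0.544 1.707 1.325
v 1.054 1.97 2.733
v 0.755 1.757 1.239
v 1.265 2.02 2.647
v 0.922 1.894 1.153
v 1.432 2.157 2.561
v 1.017 2.094 1.081
v 1.527 2.357 2.489
v 1.024 2.323 1.036
v 1.534 2.585 2.444
v 0.941 2.54 1.026
v 1.451 2.803 2.433
v -0.903 -1.33 -3.255
v -0.233 -1.331 -2.582
v -1.377 -2.29 -2.785
v -0.566 -1.079 -2.403
v -0.976 -0.884 -2.42
v -1.37 -0.791 -2.628
v -1.656 -0.822 -2.979
v -1.77 -0.969 -3.394
v -1.685 -1.199 -3.777
v -1.421 -1.459 -4.041
v -1.038 -1.689 -4.124
v -0.624 -1.837 -4.009
v -0.274 -1.869 -3.72
v -0.068 -1.777 -3.326
v -0.053 -1.583 -2.915
v 1.041 -1.804 -2.601
v 1.817 -2.174 -1.963
v 0.896 -0.718 -1.794
v 1.672 -1.089 -1.156
v 2.328 -0.871 -3.624
v 3.104 -1.242 -2.986
v 2.183 0.214 -2.817
v 2.959 -0.156 -2.179
v 0.781 -4.06 -1.216
v 1.312 -4.335 -0.612
v 0.619 -2.9 -0.544
v 1.523 -4.185 -0.82
v 1.62 -4.016 -1.088
v 1.59 -3.854 -1.376
v 1.437 -3.723 -1.639
v 1.184 -3.643 -1.838
v 0.869 -3.627 -1.942
v 0.541 -3.677 -1.936
v 0.25 -3.785 -1.82
v 0.039 -3.935 -1.612
v -0.058 -4.104 -1.343
v -0.028 -4.266 -1.056
v 0.126 -4.397 -0.792
v 0.379 -4.476 -0.594
v 0.693 -4.493 -0.489
v 1.021 -4.443 -0.496
f 1 12 6
f 1 6 2
f 1 2 8
f 1 8 11
f 1 11 12
f 2 6 10
f 6 12 5
f 12 11 3
f 11 8 7
f 8 2 9
f 4 10 5
f 4 5 3
f 4 3 7
f 4 7 9
f 4 9 10
f 5 10 6
f 3 5 12
f 7 3 11
f 9 7 8
f 10 9 2
f 14 13 17
f 14 17 15
f 15 17 18
f 15 18 16
f 17 13 19
f 17 19 18
f 18 19 20
f 18 20 16
f 19 13 21
f 19 21 20
f 20 21 22
f 20 22 16
f 21 13 23
f 21 23 22
f 22 23 24
f 22 24 16
f 23 13 25
f 23 25 24
f 24 25 26
f 24 26 16
f 25 13 27
f 25 27 26
f 26 27 28
f 26 28 16
f 27 13 29
f 27 29 28
f 28 29 30
f 28 30 16
f 29 13 31
f 29 31 30
f 30 31 32
f 30 32 16
f 31 13 33
f 31 33 32
f 32 33 34
f 32 34 16
f 33 13 35
f 33 35 34
f 34 35 36
f 34 36 16
f 35 13 37
f 35 37 36
f 36 37 38
f 36 38 16
f 37 13 39
f 37 39 38
f 38 39 40
f 38 40 16
f 39 13 41
f 39 41 40
f 40 41 42
f 40 42 16
f 41 13 43
f 41 43 42
f 42 43 44
f 42 44 16
f 43 13 14
f 43 14 44
f 44 14 15
f 44 15 16
f 46 45 48
f 46 48 47
f 48 45 49
f 48 49 47
f 49 45 50
f 49 50 47
f 50 45 51
f 50 51 47
f 51 45 52
f 51 52 47
f 52 45 53
f 52 53 47
f 53 45 54
f 53 54 47
f 54 45 55
f 54 55 47
f 55 45 56
f 55 56 47
f 56 45 57
f 56 57 47
f 57 45 58
f 57 58 47
f 58 45 59
f 58 59 47
f 59 45 46
f 59 46 47
f 61 63 60
f 64 61 60
f 60 63 62
f 62 64 60
f 61 67 63
f 65 61 64
f 65 67 61
f 63 67 62
f 66 64 62
f 62 67 66
f 66 65 64
f 67 65 66
f 69 68 71
f 69 71 70
f 71 68 72
f 71 72 70
f 72 68 73
f 72 73 70
f 73 68 74
f 73 74 70
f 74 68 75
f 74 75 70
f 75 68 76
f 75 76 70
f 76 68 77
f 76 77 70
f 77 68 78
f 77 78 70
f 78 68 79
f 78 79 70
f 79 68 80
f 79 80 70
f 80 68 81
f 80 81 70
f 81 68 82
f 81 82 70
f 82 68 83
f 82 83 70
f 83 68 84
f 83 84 70
f 84 68 85
f 84 85 70
f 85 68 69
f 85 69 70



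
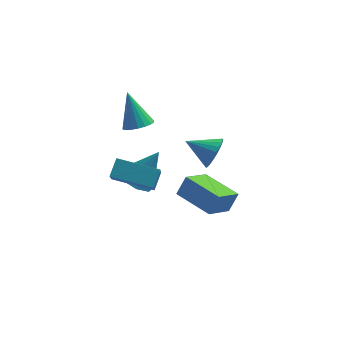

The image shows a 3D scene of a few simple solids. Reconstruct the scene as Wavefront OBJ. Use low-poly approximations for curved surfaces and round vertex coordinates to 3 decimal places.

v 2.75 0.964 0.539
v 3.148 1.581 1.093
v 1.37 1.296 1.161
v 3.069 1.784 0.808
v 2.94 1.862 0.481
v 2.783 1.804 0.164
v 2.621 1.617 -0.096
v 2.478 1.331 -0.26
v 2.377 0.989 -0.302
v 2.333 0.644 -0.216
v 2.352 0.347 -0.015
v 2.432 0.144 0.27
v 2.56 0.066 0.596
v 2.717 0.124 0.914
v 2.879 0.311 1.174
v 3.022 0.597 1.337
v 3.123 0.939 1.38
v 3.167 1.285 1.294
v -0.839 0.544 3.056
v -0.104 0.491 3.311
v -1.361 1.416 4.744
v -0.108 0.799 3.15
v -0.258 1.056 2.971
v -0.522 1.212 2.809
v -0.85 1.235 2.695
v -1.175 1.121 2.654
v -1.434 0.893 2.692
v -1.575 0.596 2.802
v -1.57 0.288 2.963
v -1.421 0.031 3.142
v -1.157 -0.125 3.304
v -0.829 -0.148 3.417
v -0.504 -0.034 3.459
v -0.245 0.194 3.421
v -1.051 1.817 -2.34
v -0.181 1.751 -2.888
v 0.091 2.283 -0.58
v -0.481 2.48 -2.885
v -1.115 2.821 -2.564
v -1.712 2.574 -2.112
v -1.921 1.884 -1.793
v -1.621 1.155 -1.796
v -0.987 0.814 -2.117
v -0.391 1.061 -2.569
v 3.46 0.06 -3.12
v 2.487 -1.104 -2.228
v 1.914 1.499 -2.93
v 0.941 0.335 -2.038
v 3.919 0.425 -2.142
v 2.946 -0.739 -1.25
v 2.373 1.864 -1.952
v 1.4 0.7 -1.06
v -2.05 -1.842 1.182
v -2.069 -3.292 2.757
v -1.749 -1.127 1.844
v -1.768 -2.577 3.419
v -0.072 -2.303 0.781
v -0.091 -3.753 2.356
v 0.229 -1.588 1.443
v 0.21 -3.038 3.018
f 2 1 4
f 2 4 3
f 4 1 5
f 4 5 3
f 5 1 6
f 5 6 3
f 6 1 7
f 6 7 3
f 7 1 8
f 7 8 3
f 8 1 9
f 8 9 3
f 9 1 10
f 9 10 3
f 10 1 11
f 10 11 3
f 11 1 12
f 11 12 3
f 12 1 13
f 12 13 3
f 13 1 14
f 13 14 3
f 14 1 15
f 14 15 3
f 15 1 16
f 15 16 3
f 16 1 17
f 16 17 3
f 17 1 18
f 17 18 3
f 18 1 2
f 18 2 3
f 20 19 22
f 20 22 21
f 22 19 23
f 22 23 21
f 23 19 24
f 23 24 21
f 24 19 25
f 24 25 21
f 25 19 26
f 25 26 21
f 26 19 27
f 26 27 21
f 27 19 28
f 27 28 21
f 28 19 29
f 28 29 21
f 29 19 30
f 29 30 21
f 30 19 31
f 30 31 21
f 31 19 32
f 31 32 21
f 32 19 33
f 32 33 21
f 33 19 34
f 33 34 21
f 34 19 20
f 34 20 21
f 36 35 38
f 36 38 37
f 38 35 39
f 38 39 37
f 39 35 40
f 39 40 37
f 40 35 41
f 40 41 37
f 41 35 42
f 41 42 37
f 42 35 43
f 42 43 37
f 43 35 44
f 43 44 37
f 44 35 36
f 44 36 37
f 46 48 45
f 49 46 45
f 45 48 47
f 47 49 45
f 46 52 48
f 50 46 49
f 50 52 46
f 48 52 47
f 51 49 47
f 47 52 51
f 51 50 49
f 52 50 51
f 54 56 53
f 57 54 53
f 53 56 55
f 55 57 53
f 54 60 56
f 58 54 57
f 58 60 54
f 56 60 55
f 59 57 55
f 55 60 59
f 59 58 57
f 60 58 59



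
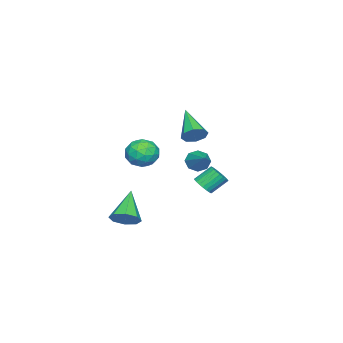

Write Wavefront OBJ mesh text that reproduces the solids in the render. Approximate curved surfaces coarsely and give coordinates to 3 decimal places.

v 1.907 -2.839 -4.595
v 2.38 -2.548 -3.938
v 0.373 -3.301 -3.285
v 2.008 -2.077 -4.208
v 1.577 -2.053 -4.705
v 1.339 -2.489 -5.137
v 1.435 -3.13 -5.252
v 1.807 -3.601 -4.981
v 2.238 -3.625 -4.485
v 2.476 -3.189 -4.052
v 3.164 1.932 1.102
v 3.649 1.66 0.747
v 4.336 2.908 1.958
v 3.461 2.076 0.53
v 3.099 2.408 0.649
v 2.774 2.46 1.032
v 2.678 2.203 1.457
v 2.866 1.788 1.673
v 3.229 1.456 1.554
v 3.553 1.403 1.171
v -2.332 -0.482 -3.478
v -1.888 -0.635 -3.013
v -2.505 0.049 -2.198
v -2.948 0.202 -2.662
v -1.784 -0.422 -3.114
v -2.401 0.262 -2.298
v -1.764 -0.218 -3.269
v -2.38 0.466 -2.454
v -1.83 -0.054 -3.457
v -2.446 0.63 -2.642
v -1.972 0.045 -3.647
v -2.589 0.729 -2.832
v -2.169 0.063 -3.812
v -2.786 0.747 -2.997
v -2.391 -0.001 -3.926
v -3.008 0.683 -3.111
v -2.604 -0.139 -3.971
v -3.22 0.545 -3.156
v -2.775 -0.329 -3.942
v -3.392 0.355 -3.127
v -2.879 -0.542 -3.842
v -3.496 0.142 -3.026
v -2.9 -0.746 -3.686
v -3.516 -0.062 -2.871
v -2.834 -0.91 -3.498
v -3.45 -0.226 -2.683
v -2.691 -1.009 -3.308
v -3.308 -0.325 -2.493
v -2.494 -1.027 -3.143
v -3.111 -0.343 -2.328
v -2.272 -0.963 -3.029
v -2.889 -0.279 -2.214
v -2.06 -0.825 -2.984
v -2.676 -0.141 -2.169
v -1.717 -3.043 -0.695
v -1.033 -2.385 -0.97
v -0.727 -4.235 -1.09
v -0.043 -3.577 -1.365
v -0.277 -3.677 -0.41
v -0.888 -2.94 -0.166
v -0.872 -3.68 -1.894
v -1.483 -2.943 -1.65
v -0.511 -2.778 -1.711
v -0.143 -2.776 -0.794
v -1.617 -3.844 -1.266
v -1.249 -3.842 -0.349
v -1.462 -2.609 -0.798
v -0.298 -4.011 -1.262
v -0.435 -4.07 -0.701
v -0.033 -3.683 -0.862
v -1.377 -2.936 -0.325
v -0.975 -2.549 -0.487
v -0.53 -3.309 -0.157
v -0.785 -4.071 -1.573
v -0.383 -3.684 -1.735
v -1.727 -2.937 -1.198
v -1.325 -2.55 -1.359
v -1.23 -3.311 -1.903
v -0.753 -2.453 -1.395
v -0.171 -3.154 -1.627
v -0.658 -3.214 -1.938
v -1.018 -2.781 -1.795
v -0.537 -2.452 -0.856
v 0.045 -3.153 -1.088
v -0.092 -3.212 -0.527
v -0.452 -2.779 -0.383
v -0.23 -2.683 -1.292
v -1.805 -3.467 -0.972
v -1.223 -4.168 -1.204
v -1.308 -3.841 -1.677
v -1.668 -3.408 -1.533
v -1.589 -3.466 -0.433
v -1.007 -4.167 -0.665
v -0.742 -3.839 -0.265
v -1.102 -3.406 -0.122
v -1.53 -3.937 -0.768
v 1.98 1.164 2.235
v 2.362 1.268 2.812
v 0.68 -0.004 3.305
v 1.979 1.638 2.75
v 1.597 1.73 2.386
v 1.439 1.49 1.933
v 1.599 1.059 1.657
v 1.982 0.69 1.719
v 2.364 0.598 2.083
v 2.521 0.838 2.536
f 2 1 4
f 2 4 3
f 4 1 5
f 4 5 3
f 5 1 6
f 5 6 3
f 6 1 7
f 6 7 3
f 7 1 8
f 7 8 3
f 8 1 9
f 8 9 3
f 9 1 10
f 9 10 3
f 10 1 2
f 10 2 3
f 12 11 14
f 12 14 13
f 14 11 15
f 14 15 13
f 15 11 16
f 15 16 13
f 16 11 17
f 16 17 13
f 17 11 18
f 17 18 13
f 18 11 19
f 18 19 13
f 19 11 20
f 19 20 13
f 20 11 12
f 20 12 13
f 22 21 25
f 22 25 23
f 23 25 26
f 23 26 24
f 25 21 27
f 25 27 26
f 26 27 28
f 26 28 24
f 27 21 29
f 27 29 28
f 28 29 30
f 28 30 24
f 29 21 31
f 29 31 30
f 30 31 32
f 30 32 24
f 31 21 33
f 31 33 32
f 32 33 34
f 32 34 24
f 33 21 35
f 33 35 34
f 34 35 36
f 34 36 24
f 35 21 37
f 35 37 36
f 36 37 38
f 36 38 24
f 37 21 39
f 37 39 38
f 38 39 40
f 38 40 24
f 39 21 41
f 39 41 40
f 40 41 42
f 40 42 24
f 41 21 43
f 41 43 42
f 42 43 44
f 42 44 24
f 43 21 45
f 43 45 44
f 44 45 46
f 44 46 24
f 45 21 47
f 45 47 46
f 46 47 48
f 46 48 24
f 47 21 49
f 47 49 48
f 48 49 50
f 48 50 24
f 49 21 51
f 49 51 50
f 50 51 52
f 50 52 24
f 51 21 53
f 51 53 52
f 52 53 54
f 52 54 24
f 53 21 22
f 53 22 54
f 54 22 23
f 54 23 24
f 55 92 71
f 92 66 95
f 71 95 60
f 92 95 71
f 55 71 67
f 71 60 72
f 67 72 56
f 71 72 67
f 55 67 76
f 67 56 77
f 76 77 62
f 67 77 76
f 55 76 88
f 76 62 91
f 88 91 65
f 76 91 88
f 55 88 92
f 88 65 96
f 92 96 66
f 88 96 92
f 56 72 83
f 72 60 86
f 83 86 64
f 72 86 83
f 60 95 73
f 95 66 94
f 73 94 59
f 95 94 73
f 66 96 93
f 96 65 89
f 93 89 57
f 96 89 93
f 65 91 90
f 91 62 78
f 90 78 61
f 91 78 90
f 62 77 82
f 77 56 79
f 82 79 63
f 77 79 82
f 58 84 70
f 84 64 85
f 70 85 59
f 84 85 70
f 58 70 68
f 70 59 69
f 68 69 57
f 70 69 68
f 58 68 75
f 68 57 74
f 75 74 61
f 68 74 75
f 58 75 80
f 75 61 81
f 80 81 63
f 75 81 80
f 58 80 84
f 80 63 87
f 84 87 64
f 80 87 84
f 59 85 73
f 85 64 86
f 73 86 60
f 85 86 73
f 57 69 93
f 69 59 94
f 93 94 66
f 69 94 93
f 61 74 90
f 74 57 89
f 90 89 65
f 74 89 90
f 63 81 82
f 81 61 78
f 82 78 62
f 81 78 82
f 64 87 83
f 87 63 79
f 83 79 56
f 87 79 83
f 98 97 100
f 98 100 99
f 100 97 101
f 100 101 99
f 101 97 102
f 101 102 99
f 102 97 103
f 102 103 99
f 103 97 104
f 103 104 99
f 104 97 105
f 104 105 99
f 105 97 106
f 105 106 99
f 106 97 98
f 106 98 99



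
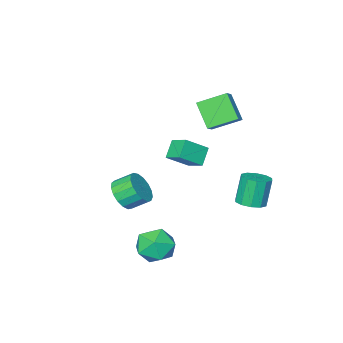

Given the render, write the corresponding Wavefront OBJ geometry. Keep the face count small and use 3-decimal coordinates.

v -3.164 -2.221 3.324
v -4.403 -1.209 4.104
v -2.971 -0.979 2.02
v -4.211 0.032 2.801
v -2.589 -1.852 3.759
v -3.829 -0.841 4.54
v -2.397 -0.611 2.456
v -3.636 0.401 3.236
v -3.515 1.732 -2.477
v -3.059 1.005 -2.415
v -3.548 0.842 -0.722
v -4.005 1.568 -0.783
v -2.741 1.41 -2.284
v -3.23 1.247 -0.591
v -2.719 1.938 -2.227
v -3.208 1.775 -0.533
v -3.001 2.387 -2.265
v -3.49 2.224 -0.572
v -3.479 2.586 -2.384
v -3.969 2.423 -0.691
v -3.972 2.458 -2.538
v -4.461 2.295 -0.845
v -4.29 2.053 -2.669
v -4.779 1.89 -0.976
v -4.312 1.525 -2.727
v -4.801 1.362 -1.033
v -4.03 1.076 -2.688
v -4.519 0.913 -0.995
v -3.551 0.877 -2.569
v -4.041 0.714 -0.876
v -4.14 -4.049 -1.342
v -2.865 -4.397 -0.422
v -4.22 -2.895 -0.795
v -2.946 -3.242 0.125
v -3.374 -3.578 -2.225
v -2.1 -3.925 -1.305
v -3.455 -2.423 -1.678
v -2.18 -2.771 -0.758
v 3.182 3.002 -3.458
v 3.912 2.083 -3.213
v 1.648 1.897 -3.027
v 2.378 0.978 -2.782
v 2.358 1.937 -2.062
v 3.306 2.62 -2.329
v 2.254 1.36 -3.911
v 3.202 2.043 -4.178
v 3.339 1.069 -3.493
v 3.403 1.425 -2.35
v 2.157 2.555 -3.89
v 2.221 2.911 -2.747
v 2.417 -1.483 -1.296
v 3.078 -1.524 -0.534
v 2.343 -0.837 0.139
v 1.683 -0.797 -0.624
v 3.214 -1.133 -0.784
v 2.479 -0.446 -0.111
v 3.167 -0.823 -1.152
v 2.433 -0.136 -0.479
v 2.949 -0.664 -1.552
v 2.214 0.023 -0.88
v 2.609 -0.692 -1.895
v 1.874 -0.006 -1.222
v 2.225 -0.902 -2.1
v 1.49 -0.216 -1.427
v 1.885 -1.245 -2.121
v 1.15 -0.559 -1.448
v 1.667 -1.643 -1.953
v 0.932 -0.956 -1.28
v 1.621 -2.004 -1.635
v 0.886 -1.317 -0.962
v 1.757 -2.246 -1.239
v 1.023 -1.559 -0.566
v 2.045 -2.313 -0.856
v 1.31 -1.626 -0.184
v 2.418 -2.19 -0.575
v 1.683 -1.503 0.098
v 2.791 -1.905 -0.458
v 2.056 -1.218 0.215
f 2 4 1
f 5 2 1
f 1 4 3
f 3 5 1
f 2 8 4
f 6 2 5
f 6 8 2
f 4 8 3
f 7 5 3
f 3 8 7
f 7 6 5
f 8 6 7
f 10 9 13
f 10 13 11
f 11 13 14
f 11 14 12
f 13 9 15
f 13 15 14
f 14 15 16
f 14 16 12
f 15 9 17
f 15 17 16
f 16 17 18
f 16 18 12
f 17 9 19
f 17 19 18
f 18 19 20
f 18 20 12
f 19 9 21
f 19 21 20
f 20 21 22
f 20 22 12
f 21 9 23
f 21 23 22
f 22 23 24
f 22 24 12
f 23 9 25
f 23 25 24
f 24 25 26
f 24 26 12
f 25 9 27
f 25 27 26
f 26 27 28
f 26 28 12
f 27 9 29
f 27 29 28
f 28 29 30
f 28 30 12
f 29 9 10
f 29 10 30
f 30 10 11
f 30 11 12
f 32 34 31
f 35 32 31
f 31 34 33
f 33 35 31
f 32 38 34
f 36 32 35
f 36 38 32
f 34 38 33
f 37 35 33
f 33 38 37
f 37 36 35
f 38 36 37
f 39 50 44
f 39 44 40
f 39 40 46
f 39 46 49
f 39 49 50
f 40 44 48
f 44 50 43
f 50 49 41
f 49 46 45
f 46 40 47
f 42 48 43
f 42 43 41
f 42 41 45
f 42 45 47
f 42 47 48
f 43 48 44
f 41 43 50
f 45 41 49
f 47 45 46
f 48 47 40
f 52 51 55
f 52 55 53
f 53 55 56
f 53 56 54
f 55 51 57
f 55 57 56
f 56 57 58
f 56 58 54
f 57 51 59
f 57 59 58
f 58 59 60
f 58 60 54
f 59 51 61
f 59 61 60
f 60 61 62
f 60 62 54
f 61 51 63
f 61 63 62
f 62 63 64
f 62 64 54
f 63 51 65
f 63 65 64
f 64 65 66
f 64 66 54
f 65 51 67
f 65 67 66
f 66 67 68
f 66 68 54
f 67 51 69
f 67 69 68
f 68 69 70
f 68 70 54
f 69 51 71
f 69 71 70
f 70 71 72
f 70 72 54
f 71 51 73
f 71 73 72
f 72 73 74
f 72 74 54
f 73 51 75
f 73 75 74
f 74 75 76
f 74 76 54
f 75 51 77
f 75 77 76
f 76 77 78
f 76 78 54
f 77 51 52
f 77 52 78
f 78 52 53
f 78 53 54



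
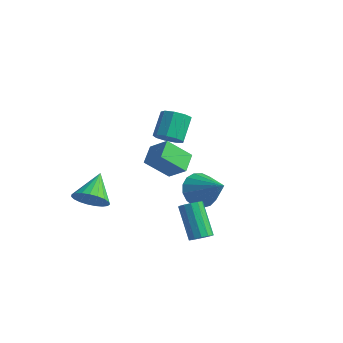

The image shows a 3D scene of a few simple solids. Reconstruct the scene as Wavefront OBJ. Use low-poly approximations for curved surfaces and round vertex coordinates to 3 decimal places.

v -1.044 1.636 -0.676
v -0.774 1.171 -0.125
v -1.145 2.18 0.907
v -1.416 2.644 0.356
v -0.39 1.489 -0.297
v -0.762 2.497 0.735
v -0.313 1.875 -0.647
v -0.684 2.884 0.385
v -0.578 2.149 -1.01
v -0.949 3.158 0.022
v -1.061 2.183 -1.217
v -1.432 3.192 -0.185
v -1.536 1.961 -1.171
v -1.908 2.97 -0.139
v -1.781 1.587 -0.893
v -2.153 2.595 0.139
v -1.682 1.235 -0.514
v -2.053 2.244 0.518
v -1.284 1.071 -0.21
v -1.655 2.08 0.822
v 1.533 -2.959 1.139
v 2.467 -2.879 1.887
v 1.122 -2.076 1.558
v 2.057 -1.997 2.306
v 2.283 -2.123 0.114
v 3.218 -2.044 0.862
v 1.873 -1.241 0.533
v 2.807 -1.161 1.281
v 2.041 0.324 -2.223
v 2.541 -0.1 -2.978
v 3.599 0.156 -1.097
v 2.629 0.368 -3.031
v 2.583 0.825 -2.898
v 2.412 1.168 -2.611
v 2.156 1.317 -2.234
v 1.874 1.239 -1.856
v 1.63 0.951 -1.561
v 1.48 0.52 -1.418
v 1.459 0.043 -1.46
v 1.571 -0.369 -1.676
v 1.79 -0.622 -2.018
v 2.067 -0.659 -2.406
v 2.338 -0.47 -2.753
v 4.501 -2.495 -2.752
v 4.813 -2.022 -2.695
v 3.692 -1.452 -1.271
v 3.379 -1.925 -1.328
v 4.581 -1.952 -2.906
v 3.46 -1.382 -1.482
v 4.324 -2.055 -3.068
v 3.202 -1.485 -1.644
v 4.122 -2.297 -3.129
v 3.001 -1.727 -1.706
v 4.041 -2.602 -3.071
v 2.919 -2.033 -1.647
v 4.106 -2.873 -2.912
v 2.984 -2.304 -1.488
v 4.296 -3.024 -2.701
v 3.174 -2.455 -1.278
v 4.551 -3.007 -2.507
v 3.43 -2.437 -1.083
v 4.79 -2.827 -2.391
v 3.669 -2.258 -0.967
v 4.938 -2.542 -2.389
v 3.816 -1.972 -0.965
v 4.946 -2.242 -2.502
v 3.825 -1.672 -1.079
v -0.95 -3.847 -2.042
v -0.603 -4.251 -1.292
v -1.49 -2.593 -1.118
v -0.309 -4.038 -1.41
v -0.126 -3.791 -1.638
v -0.085 -3.554 -1.935
v -0.193 -3.368 -2.251
v -0.433 -3.264 -2.531
v -0.761 -3.262 -2.727
v -1.123 -3.361 -2.804
v -1.454 -3.544 -2.749
v -1.699 -3.779 -2.573
v -1.813 -4.027 -2.304
v -1.779 -4.243 -1.991
v -1.601 -4.391 -1.686
v -1.31 -4.445 -1.443
v -0.958 -4.395 -1.304
f 2 1 5
f 2 5 3
f 3 5 6
f 3 6 4
f 5 1 7
f 5 7 6
f 6 7 8
f 6 8 4
f 7 1 9
f 7 9 8
f 8 9 10
f 8 10 4
f 9 1 11
f 9 11 10
f 10 11 12
f 10 12 4
f 11 1 13
f 11 13 12
f 12 13 14
f 12 14 4
f 13 1 15
f 13 15 14
f 14 15 16
f 14 16 4
f 15 1 17
f 15 17 16
f 16 17 18
f 16 18 4
f 17 1 19
f 17 19 18
f 18 19 20
f 18 20 4
f 19 1 2
f 19 2 20
f 20 2 3
f 20 3 4
f 22 24 21
f 25 22 21
f 21 24 23
f 23 25 21
f 22 28 24
f 26 22 25
f 26 28 22
f 24 28 23
f 27 25 23
f 23 28 27
f 27 26 25
f 28 26 27
f 30 29 32
f 30 32 31
f 32 29 33
f 32 33 31
f 33 29 34
f 33 34 31
f 34 29 35
f 34 35 31
f 35 29 36
f 35 36 31
f 36 29 37
f 36 37 31
f 37 29 38
f 37 38 31
f 38 29 39
f 38 39 31
f 39 29 40
f 39 40 31
f 40 29 41
f 40 41 31
f 41 29 42
f 41 42 31
f 42 29 43
f 42 43 31
f 43 29 30
f 43 30 31
f 45 44 48
f 45 48 46
f 46 48 49
f 46 49 47
f 48 44 50
f 48 50 49
f 49 50 51
f 49 51 47
f 50 44 52
f 50 52 51
f 51 52 53
f 51 53 47
f 52 44 54
f 52 54 53
f 53 54 55
f 53 55 47
f 54 44 56
f 54 56 55
f 55 56 57
f 55 57 47
f 56 44 58
f 56 58 57
f 57 58 59
f 57 59 47
f 58 44 60
f 58 60 59
f 59 60 61
f 59 61 47
f 60 44 62
f 60 62 61
f 61 62 63
f 61 63 47
f 62 44 64
f 62 64 63
f 63 64 65
f 63 65 47
f 64 44 66
f 64 66 65
f 65 66 67
f 65 67 47
f 66 44 45
f 66 45 67
f 67 45 46
f 67 46 47
f 69 68 71
f 69 71 70
f 71 68 72
f 71 72 70
f 72 68 73
f 72 73 70
f 73 68 74
f 73 74 70
f 74 68 75
f 74 75 70
f 75 68 76
f 75 76 70
f 76 68 77
f 76 77 70
f 77 68 78
f 77 78 70
f 78 68 79
f 78 79 70
f 79 68 80
f 79 80 70
f 80 68 81
f 80 81 70
f 81 68 82
f 81 82 70
f 82 68 83
f 82 83 70
f 83 68 84
f 83 84 70
f 84 68 69
f 84 69 70



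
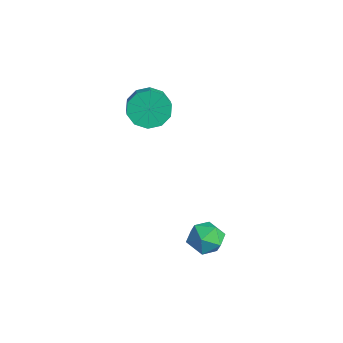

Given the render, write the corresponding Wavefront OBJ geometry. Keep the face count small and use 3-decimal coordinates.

v 1.531 -3.165 -0.284
v 2.133 -3.277 -0.949
v 0.487 -3.743 -1.131
v 1.089 -3.855 -1.796
v 1.148 -4.355 -1.045
v 1.793 -3.997 -0.521
v 0.827 -3.023 -1.559
v 1.472 -2.665 -1.035
v 1.698 -3.189 -1.737
v 1.896 -4.012 -1.42
v 0.724 -3.008 -0.66
v 0.922 -3.831 -0.343
v -4.274 -3.173 3.334
v -3.842 -3.48 2.509
v -2.834 -3.975 3.222
v -3.266 -3.667 4.046
v -3.647 -2.918 2.624
v -2.639 -3.413 3.337
v -3.692 -2.454 3.01
v -2.684 -2.948 3.723
v -3.959 -2.263 3.519
v -2.951 -2.758 4.232
v -4.346 -2.42 3.958
v -3.338 -2.915 4.671
v -4.706 -2.865 4.158
v -3.698 -3.36 4.871
v -4.901 -3.427 4.043
v -3.893 -3.922 4.756
v -4.856 -3.892 3.657
v -3.848 -4.386 4.37
v -4.589 -4.082 3.148
v -3.581 -4.577 3.861
v -4.202 -3.925 2.709
v -3.194 -4.42 3.422
f 1 12 6
f 1 6 2
f 1 2 8
f 1 8 11
f 1 11 12
f 2 6 10
f 6 12 5
f 12 11 3
f 11 8 7
f 8 2 9
f 4 10 5
f 4 5 3
f 4 3 7
f 4 7 9
f 4 9 10
f 5 10 6
f 3 5 12
f 7 3 11
f 9 7 8
f 10 9 2
f 14 13 17
f 14 17 15
f 15 17 18
f 15 18 16
f 17 13 19
f 17 19 18
f 18 19 20
f 18 20 16
f 19 13 21
f 19 21 20
f 20 21 22
f 20 22 16
f 21 13 23
f 21 23 22
f 22 23 24
f 22 24 16
f 23 13 25
f 23 25 24
f 24 25 26
f 24 26 16
f 25 13 27
f 25 27 26
f 26 27 28
f 26 28 16
f 27 13 29
f 27 29 28
f 28 29 30
f 28 30 16
f 29 13 31
f 29 31 30
f 30 31 32
f 30 32 16
f 31 13 33
f 31 33 32
f 32 33 34
f 32 34 16
f 33 13 14
f 33 14 34
f 34 14 15
f 34 15 16



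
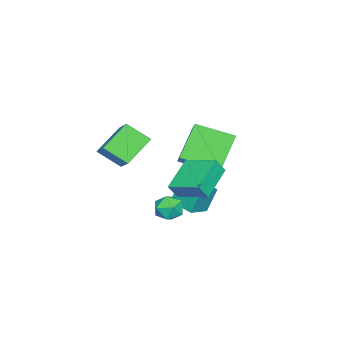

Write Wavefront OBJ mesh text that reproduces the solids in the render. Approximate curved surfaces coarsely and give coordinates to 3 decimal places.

v 1.101 0.643 1.74
v 1.426 0.327 2.483
v 1.461 2.289 2.283
v 1.786 1.973 3.026
v 2.874 0.527 0.914
v 3.199 0.211 1.657
v 3.234 2.173 1.457
v 3.559 1.857 2.2
v -2.023 -1.084 -2.505
v -2.439 -0.716 -1.133
v -1.525 0.199 -2.699
v -1.941 0.567 -1.327
v -0.919 -1.447 -2.073
v -1.335 -1.079 -0.701
v -0.421 -0.164 -2.267
v -0.837 0.204 -0.895
v 1.52 -4.124 2.089
v 0.172 -3.566 3.109
v 1.374 -2.948 1.253
v 0.026 -2.39 2.273
v 2.714 -3.21 3.167
v 1.366 -2.652 4.187
v 2.568 -2.034 2.331
v 1.22 -1.476 3.351
v -2.446 -1.724 -0.163
v -3.883 -1.532 1.452
v -2.895 0.206 -0.793
v -4.333 0.399 0.821
v -1.047 -1.019 0.999
v -2.485 -0.826 2.613
v -1.497 0.912 0.368
v -2.934 1.104 1.983
v 2.463 0.613 -0.516
v 2.861 0.305 0.105
v 1.879 -0.525 -0.705
v 2.277 -0.833 -0.084
v 1.711 -0.282 0.037
v 2.072 0.421 0.154
v 2.668 -0.641 -0.754
v 3.029 0.062 -0.637
v 2.988 -0.47 -0.042
v 2.396 -0.248 0.447
v 2.344 0.028 -1.047
v 1.752 0.25 -0.558
f 2 4 1
f 5 2 1
f 1 4 3
f 3 5 1
f 2 8 4
f 6 2 5
f 6 8 2
f 4 8 3
f 7 5 3
f 3 8 7
f 7 6 5
f 8 6 7
f 10 12 9
f 13 10 9
f 9 12 11
f 11 13 9
f 10 16 12
f 14 10 13
f 14 16 10
f 12 16 11
f 15 13 11
f 11 16 15
f 15 14 13
f 16 14 15
f 18 20 17
f 21 18 17
f 17 20 19
f 19 21 17
f 18 24 20
f 22 18 21
f 22 24 18
f 20 24 19
f 23 21 19
f 19 24 23
f 23 22 21
f 24 22 23
f 26 28 25
f 29 26 25
f 25 28 27
f 27 29 25
f 26 32 28
f 30 26 29
f 30 32 26
f 28 32 27
f 31 29 27
f 27 32 31
f 31 30 29
f 32 30 31
f 33 44 38
f 33 38 34
f 33 34 40
f 33 40 43
f 33 43 44
f 34 38 42
f 38 44 37
f 44 43 35
f 43 40 39
f 40 34 41
f 36 42 37
f 36 37 35
f 36 35 39
f 36 39 41
f 36 41 42
f 37 42 38
f 35 37 44
f 39 35 43
f 41 39 40
f 42 41 34



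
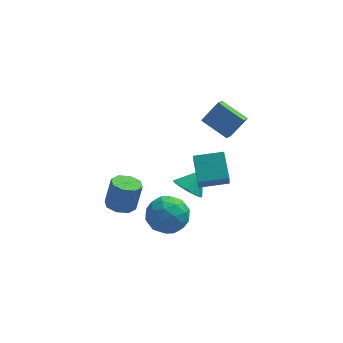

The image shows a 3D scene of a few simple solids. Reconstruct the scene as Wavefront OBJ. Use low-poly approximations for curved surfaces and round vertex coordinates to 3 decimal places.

v -0.907 0.13 -3.748
v 0.036 -0.375 -3.1
v -2.216 -0.505 -2.34
v -1.273 -1.01 -1.692
v -1.375 0.234 -1.781
v -0.566 0.626 -2.652
v -1.614 -1.506 -2.788
v -0.805 -1.114 -3.659
v -0.401 -1.387 -2.506
v -0.253 -0.311 -1.884
v -1.927 -0.569 -3.556
v -1.779 0.507 -2.934
v -0.321 -0.067 -3.548
v -1.859 -0.813 -1.892
v -1.919 -0.082 -1.945
v -1.365 -0.379 -1.564
v -0.674 0.522 -3.284
v -0.12 0.225 -2.903
v -0.949 0.583 -2.128
v -2.06 -1.105 -2.537
v -1.506 -1.402 -2.156
v -0.815 -0.501 -3.876
v -0.261 -0.798 -3.495
v -1.231 -1.463 -3.312
v -0.023 -0.958 -2.818
v -0.793 -1.331 -1.99
v -0.993 -1.623 -2.635
v -0.518 -1.392 -3.146
v 0.064 -0.326 -2.452
v -0.705 -0.699 -1.624
v -0.765 0.032 -1.677
v -0.29 0.262 -2.188
v -0.193 -0.921 -2.103
v -1.475 -0.181 -3.816
v -2.244 -0.554 -2.988
v -1.89 -1.142 -3.252
v -1.415 -0.912 -3.763
v -1.387 0.451 -3.45
v -2.157 0.078 -2.622
v -1.662 0.512 -2.294
v -1.187 0.743 -2.805
v -1.987 0.041 -3.337
v -3.54 -1.091 -1.132
v -2.827 -0.713 -1.364
v -2.467 -0.43 0.2
v -3.18 -0.809 0.432
v -3.321 -0.304 -1.325
v -2.962 -0.021 0.24
v -3.943 -0.356 -1.173
v -3.584 -0.073 0.392
v -4.329 -0.839 -0.997
v -3.97 -0.556 0.568
v -4.253 -1.47 -0.9
v -3.893 -1.187 0.664
v -3.758 -1.879 -0.94
v -3.399 -1.596 0.625
v -3.136 -1.827 -1.092
v -2.777 -1.544 0.473
v -2.75 -1.344 -1.268
v -2.391 -1.061 0.297
v 1.954 0.086 3.072
v 0.713 0.998 3.767
v 2.241 0.935 2.47
v 0.999 1.847 3.164
v 2.841 0.513 4.096
v 1.599 1.425 4.79
v 3.127 1.362 3.493
v 1.886 2.274 4.188
v 0.093 1.988 -2.904
v 0.79 1.414 -3.127
v 0.947 2.632 -1.896
v 0.85 1.71 -3.368
v 0.78 2.055 -3.528
v 0.59 2.388 -3.581
v 0.315 2.652 -3.516
v 0.001 2.801 -3.346
v -0.296 2.809 -3.099
v -0.527 2.676 -2.819
v -0.65 2.423 -2.553
v -0.645 2.095 -2.348
v -0.512 1.749 -2.24
v -0.274 1.444 -2.246
v 0.027 1.233 -2.366
v 0.34 1.152 -2.579
v 0.61 1.216 -2.848
v 0.488 -0.349 -0.109
v 0.305 1.061 0.786
v 0.578 0.425 -1.308
v 0.395 1.835 -0.413
v 2.105 -0.255 0.073
v 1.922 1.155 0.968
v 2.195 0.519 -1.126
v 2.012 1.929 -0.231
f 1 38 17
f 38 12 41
f 17 41 6
f 38 41 17
f 1 17 13
f 17 6 18
f 13 18 2
f 17 18 13
f 1 13 22
f 13 2 23
f 22 23 8
f 13 23 22
f 1 22 34
f 22 8 37
f 34 37 11
f 22 37 34
f 1 34 38
f 34 11 42
f 38 42 12
f 34 42 38
f 2 18 29
f 18 6 32
f 29 32 10
f 18 32 29
f 6 41 19
f 41 12 40
f 19 40 5
f 41 40 19
f 12 42 39
f 42 11 35
f 39 35 3
f 42 35 39
f 11 37 36
f 37 8 24
f 36 24 7
f 37 24 36
f 8 23 28
f 23 2 25
f 28 25 9
f 23 25 28
f 4 30 16
f 30 10 31
f 16 31 5
f 30 31 16
f 4 16 14
f 16 5 15
f 14 15 3
f 16 15 14
f 4 14 21
f 14 3 20
f 21 20 7
f 14 20 21
f 4 21 26
f 21 7 27
f 26 27 9
f 21 27 26
f 4 26 30
f 26 9 33
f 30 33 10
f 26 33 30
f 5 31 19
f 31 10 32
f 19 32 6
f 31 32 19
f 3 15 39
f 15 5 40
f 39 40 12
f 15 40 39
f 7 20 36
f 20 3 35
f 36 35 11
f 20 35 36
f 9 27 28
f 27 7 24
f 28 24 8
f 27 24 28
f 10 33 29
f 33 9 25
f 29 25 2
f 33 25 29
f 44 43 47
f 44 47 45
f 45 47 48
f 45 48 46
f 47 43 49
f 47 49 48
f 48 49 50
f 48 50 46
f 49 43 51
f 49 51 50
f 50 51 52
f 50 52 46
f 51 43 53
f 51 53 52
f 52 53 54
f 52 54 46
f 53 43 55
f 53 55 54
f 54 55 56
f 54 56 46
f 55 43 57
f 55 57 56
f 56 57 58
f 56 58 46
f 57 43 59
f 57 59 58
f 58 59 60
f 58 60 46
f 59 43 44
f 59 44 60
f 60 44 45
f 60 45 46
f 62 64 61
f 65 62 61
f 61 64 63
f 63 65 61
f 62 68 64
f 66 62 65
f 66 68 62
f 64 68 63
f 67 65 63
f 63 68 67
f 67 66 65
f 68 66 67
f 70 69 72
f 70 72 71
f 72 69 73
f 72 73 71
f 73 69 74
f 73 74 71
f 74 69 75
f 74 75 71
f 75 69 76
f 75 76 71
f 76 69 77
f 76 77 71
f 77 69 78
f 77 78 71
f 78 69 79
f 78 79 71
f 79 69 80
f 79 80 71
f 80 69 81
f 80 81 71
f 81 69 82
f 81 82 71
f 82 69 83
f 82 83 71
f 83 69 84
f 83 84 71
f 84 69 85
f 84 85 71
f 85 69 70
f 85 70 71
f 87 89 86
f 90 87 86
f 86 89 88
f 88 90 86
f 87 93 89
f 91 87 90
f 91 93 87
f 89 93 88
f 92 90 88
f 88 93 92
f 92 91 90
f 93 91 92



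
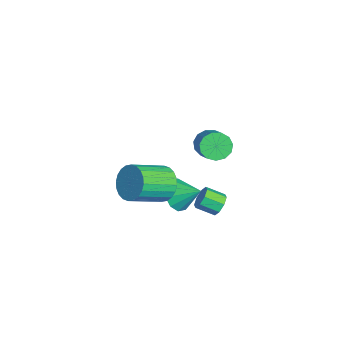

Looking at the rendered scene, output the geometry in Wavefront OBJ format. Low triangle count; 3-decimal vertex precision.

v 3.117 -1.015 -1.456
v 3.542 -0.419 -0.717
v 4.287 -2.11 0.216
v 3.863 -2.705 -0.524
v 3.176 -0.493 -0.558
v 3.921 -2.184 0.374
v 2.801 -0.647 -0.537
v 3.546 -2.337 0.396
v 2.474 -0.856 -0.655
v 3.219 -2.547 0.278
v 2.245 -1.089 -0.895
v 2.99 -2.78 0.038
v 2.149 -1.311 -1.221
v 2.894 -3.002 -0.288
v 2.2 -1.488 -1.583
v 2.945 -3.179 -0.65
v 2.391 -1.593 -1.925
v 3.136 -3.284 -0.992
v 2.693 -1.61 -2.196
v 3.438 -3.301 -1.263
v 3.059 -1.536 -2.354
v 3.804 -3.227 -1.422
v 3.434 -1.383 -2.376
v 4.179 -3.073 -1.443
v 3.761 -1.173 -2.258
v 4.506 -2.864 -1.325
v 3.99 -0.94 -2.018
v 4.735 -2.631 -1.085
v 4.086 -0.718 -1.692
v 4.831 -2.409 -0.759
v 4.035 -0.541 -1.33
v 4.78 -2.232 -0.397
v 3.844 -0.436 -0.988
v 4.589 -2.127 -0.055
v -3.028 2.257 -3.915
v -2.614 2.656 -4.581
v -1.218 2.762 -3.651
v -1.632 2.363 -2.985
v -2.821 3.016 -4.31
v -1.426 3.121 -3.381
v -3.095 3.135 -3.914
v -1.699 3.24 -2.984
v -3.346 2.975 -3.518
v -1.951 3.08 -2.588
v -3.497 2.587 -3.248
v -2.102 2.693 -2.318
v -3.499 2.095 -3.19
v -2.103 2.2 -2.26
v -3.351 1.654 -3.362
v -1.955 1.76 -2.432
v -3.1 1.405 -3.709
v -1.705 1.51 -2.78
v -2.827 1.426 -4.122
v -1.431 1.531 -3.193
v -2.617 1.711 -4.469
v -1.222 1.817 -3.54
v -2.538 2.17 -4.64
v -1.142 2.275 -3.711
v 0.976 0.022 -4.348
v 1.555 -0.68 -3.933
v 1.684 1.078 -3.552
v 1.835 -0.48 -4.447
v 1.787 -0.089 -4.923
v 1.429 0.345 -5.179
v 0.898 0.655 -5.118
v 0.397 0.724 -4.763
v 0.117 0.525 -4.249
v 0.165 0.133 -3.773
v 0.523 -0.3 -3.517
v 1.053 -0.611 -3.578
v 3.673 1.699 -2.941
v 4.151 1.821 -2.503
v 3.926 0.903 -2.002
v 3.447 0.781 -2.439
v 3.705 2.009 -2.359
v 3.48 1.091 -1.857
v 3.24 2.015 -2.556
v 3.015 1.098 -2.054
v 3.028 1.837 -2.978
v 2.803 0.919 -2.476
v 3.194 1.577 -3.378
v 2.969 0.659 -2.877
v 3.64 1.389 -3.523
v 3.415 0.471 -3.021
v 4.105 1.382 -3.326
v 3.88 0.465 -2.824
v 4.317 1.561 -2.904
v 4.092 0.643 -2.402
f 2 1 5
f 2 5 3
f 3 5 6
f 3 6 4
f 5 1 7
f 5 7 6
f 6 7 8
f 6 8 4
f 7 1 9
f 7 9 8
f 8 9 10
f 8 10 4
f 9 1 11
f 9 11 10
f 10 11 12
f 10 12 4
f 11 1 13
f 11 13 12
f 12 13 14
f 12 14 4
f 13 1 15
f 13 15 14
f 14 15 16
f 14 16 4
f 15 1 17
f 15 17 16
f 16 17 18
f 16 18 4
f 17 1 19
f 17 19 18
f 18 19 20
f 18 20 4
f 19 1 21
f 19 21 20
f 20 21 22
f 20 22 4
f 21 1 23
f 21 23 22
f 22 23 24
f 22 24 4
f 23 1 25
f 23 25 24
f 24 25 26
f 24 26 4
f 25 1 27
f 25 27 26
f 26 27 28
f 26 28 4
f 27 1 29
f 27 29 28
f 28 29 30
f 28 30 4
f 29 1 31
f 29 31 30
f 30 31 32
f 30 32 4
f 31 1 33
f 31 33 32
f 32 33 34
f 32 34 4
f 33 1 2
f 33 2 34
f 34 2 3
f 34 3 4
f 36 35 39
f 36 39 37
f 37 39 40
f 37 40 38
f 39 35 41
f 39 41 40
f 40 41 42
f 40 42 38
f 41 35 43
f 41 43 42
f 42 43 44
f 42 44 38
f 43 35 45
f 43 45 44
f 44 45 46
f 44 46 38
f 45 35 47
f 45 47 46
f 46 47 48
f 46 48 38
f 47 35 49
f 47 49 48
f 48 49 50
f 48 50 38
f 49 35 51
f 49 51 50
f 50 51 52
f 50 52 38
f 51 35 53
f 51 53 52
f 52 53 54
f 52 54 38
f 53 35 55
f 53 55 54
f 54 55 56
f 54 56 38
f 55 35 57
f 55 57 56
f 56 57 58
f 56 58 38
f 57 35 36
f 57 36 58
f 58 36 37
f 58 37 38
f 60 59 62
f 60 62 61
f 62 59 63
f 62 63 61
f 63 59 64
f 63 64 61
f 64 59 65
f 64 65 61
f 65 59 66
f 65 66 61
f 66 59 67
f 66 67 61
f 67 59 68
f 67 68 61
f 68 59 69
f 68 69 61
f 69 59 70
f 69 70 61
f 70 59 60
f 70 60 61
f 72 71 75
f 72 75 73
f 73 75 76
f 73 76 74
f 75 71 77
f 75 77 76
f 76 77 78
f 76 78 74
f 77 71 79
f 77 79 78
f 78 79 80
f 78 80 74
f 79 71 81
f 79 81 80
f 80 81 82
f 80 82 74
f 81 71 83
f 81 83 82
f 82 83 84
f 82 84 74
f 83 71 85
f 83 85 84
f 84 85 86
f 84 86 74
f 85 71 87
f 85 87 86
f 86 87 88
f 86 88 74
f 87 71 72
f 87 72 88
f 88 72 73
f 88 73 74

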